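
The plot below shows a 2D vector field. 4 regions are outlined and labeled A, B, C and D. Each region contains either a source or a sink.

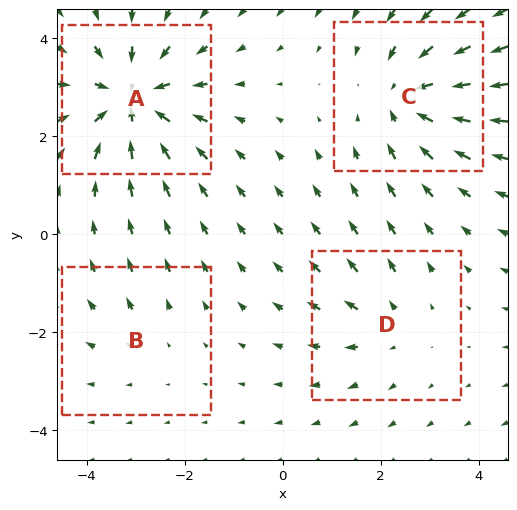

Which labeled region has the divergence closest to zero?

Divergence at each region's feature centre — A: about -6, B: about +2, C: about -5, D: about +3. Region B is closest to zero.

B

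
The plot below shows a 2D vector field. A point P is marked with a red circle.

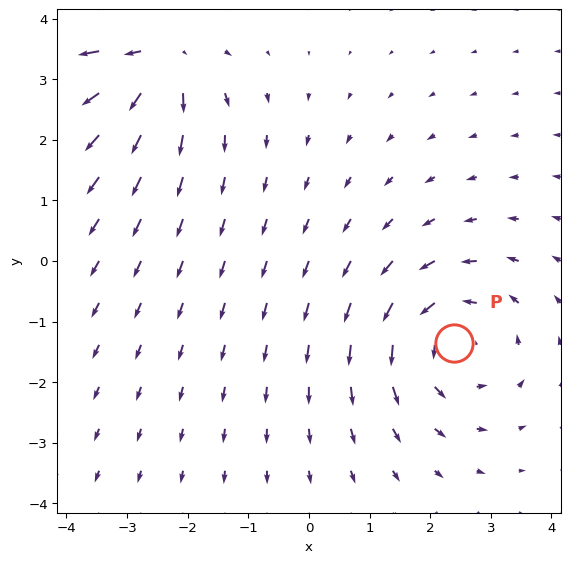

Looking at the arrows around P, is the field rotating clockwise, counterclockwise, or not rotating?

Near P at (2.4, -1.4) the arrows circulate counterclockwise. The curl (z-component) there is about +3; positive curl means counterclockwise rotation.

counterclockwise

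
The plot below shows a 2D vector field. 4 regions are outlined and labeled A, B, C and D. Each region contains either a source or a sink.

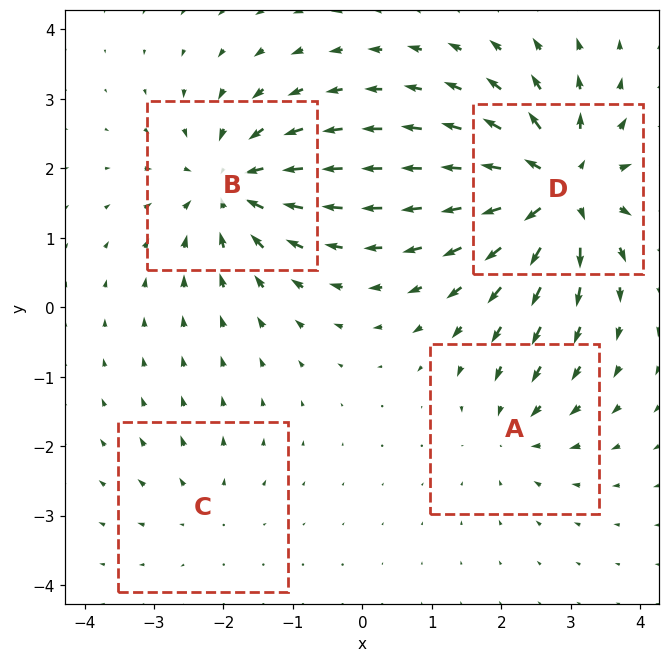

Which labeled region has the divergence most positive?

D

Divergence at each region's feature centre — A: about -4, B: about -6, C: about +2, D: about +8. Region D is most positive.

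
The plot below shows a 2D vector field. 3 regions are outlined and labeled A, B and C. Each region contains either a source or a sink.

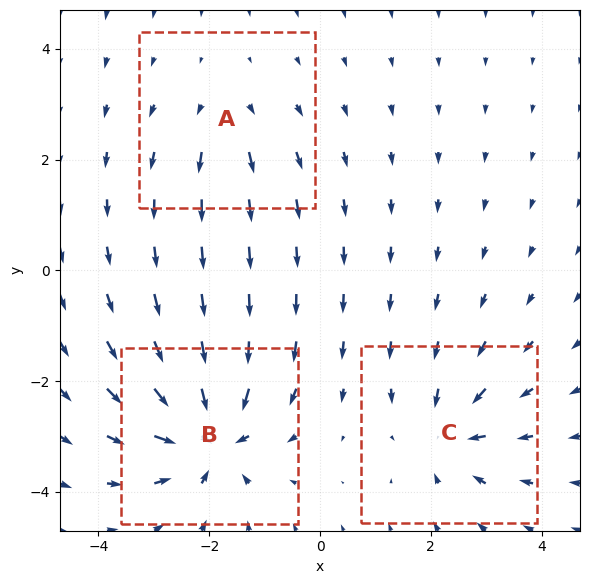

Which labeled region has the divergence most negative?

Divergence at each region's feature centre — A: about +2, B: about -6, C: about -4. Region B is most negative.

B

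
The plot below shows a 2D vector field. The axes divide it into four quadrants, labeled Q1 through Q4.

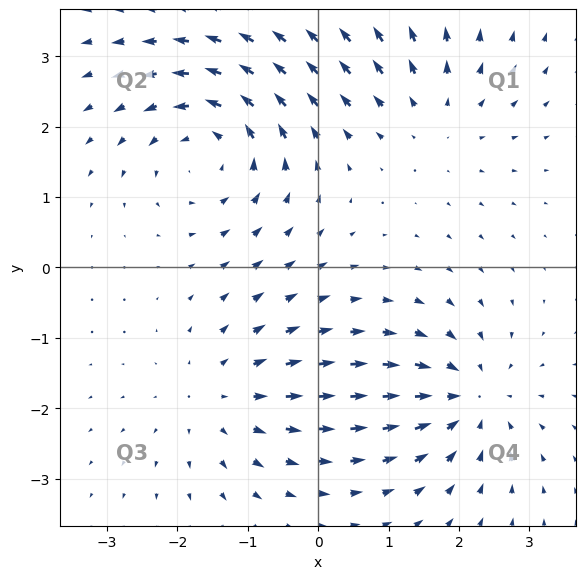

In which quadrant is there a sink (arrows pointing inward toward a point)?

Q4

The sink sits at approximately (2.2, -1.9), which lies in quadrant Q4. The divergence there is about -5, negative as expected for a sink.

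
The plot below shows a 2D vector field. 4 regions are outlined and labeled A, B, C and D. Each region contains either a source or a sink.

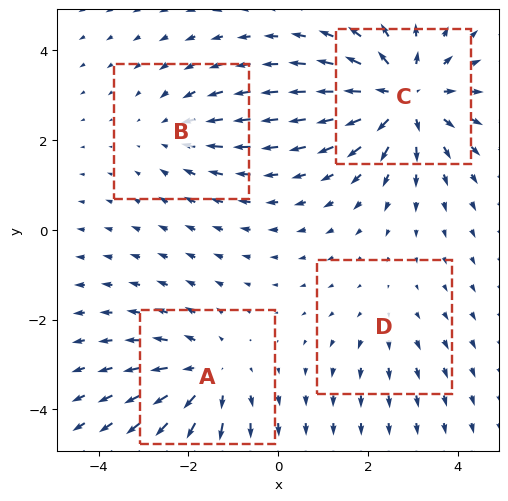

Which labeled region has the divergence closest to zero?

Divergence at each region's feature centre — A: about +5, B: about -3, C: about +6, D: about +2. Region D is closest to zero.

D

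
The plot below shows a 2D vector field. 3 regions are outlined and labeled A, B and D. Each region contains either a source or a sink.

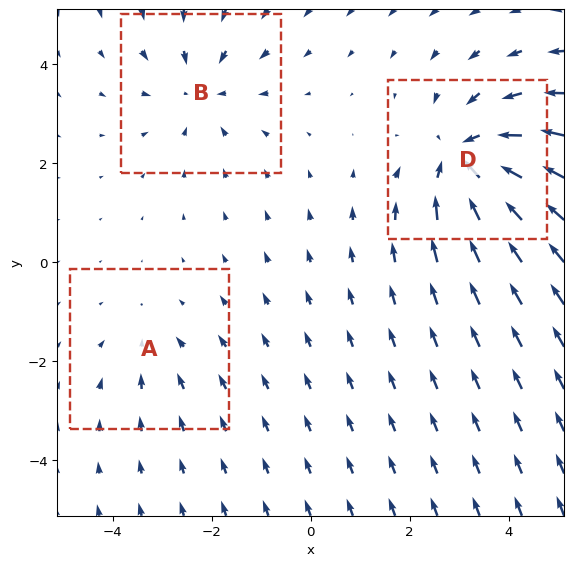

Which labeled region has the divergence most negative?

D

Divergence at each region's feature centre — A: about -2, B: about -3, D: about -5. Region D is most negative.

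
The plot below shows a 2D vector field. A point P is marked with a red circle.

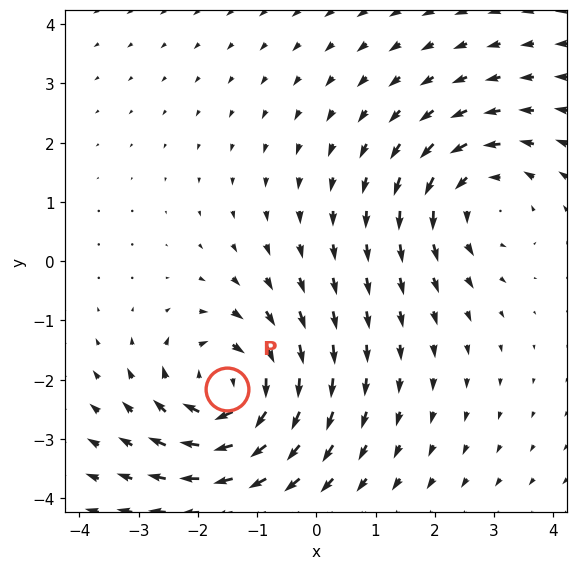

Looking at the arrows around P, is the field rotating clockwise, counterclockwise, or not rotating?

Near P at (-1.5, -2.2) the arrows circulate clockwise. The curl (z-component) there is about -4; negative curl means clockwise rotation.

clockwise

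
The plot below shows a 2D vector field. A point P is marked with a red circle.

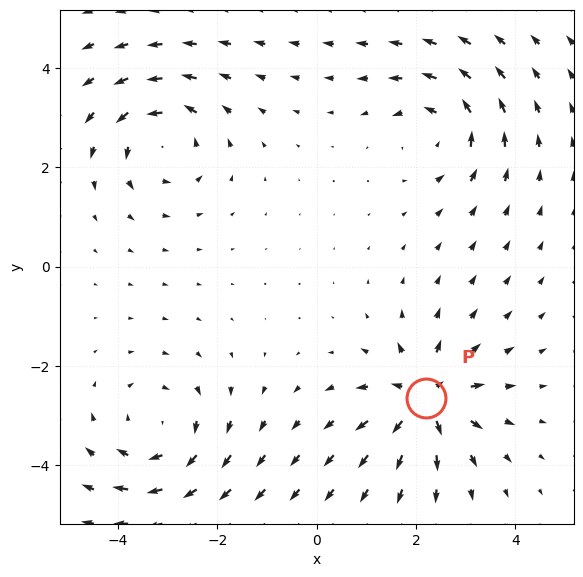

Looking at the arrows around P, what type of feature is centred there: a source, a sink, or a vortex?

At P (2.2, -2.7) the arrows spread outward. Divergence about +6, curl ≈0 — positive divergence with near-zero curl is a source.

source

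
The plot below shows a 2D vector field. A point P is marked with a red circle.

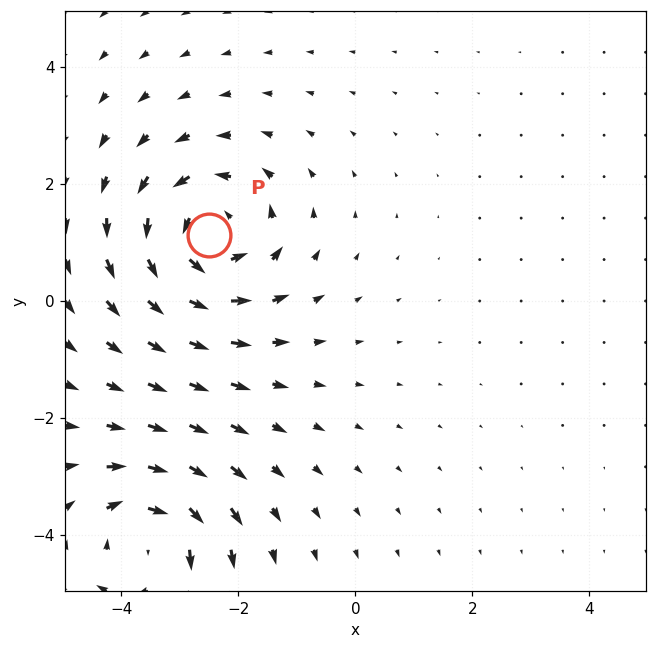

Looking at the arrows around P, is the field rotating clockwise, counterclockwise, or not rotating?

Near P at (-2.5, 1.1) the arrows circulate counterclockwise. The curl (z-component) there is about +4; positive curl means counterclockwise rotation.

counterclockwise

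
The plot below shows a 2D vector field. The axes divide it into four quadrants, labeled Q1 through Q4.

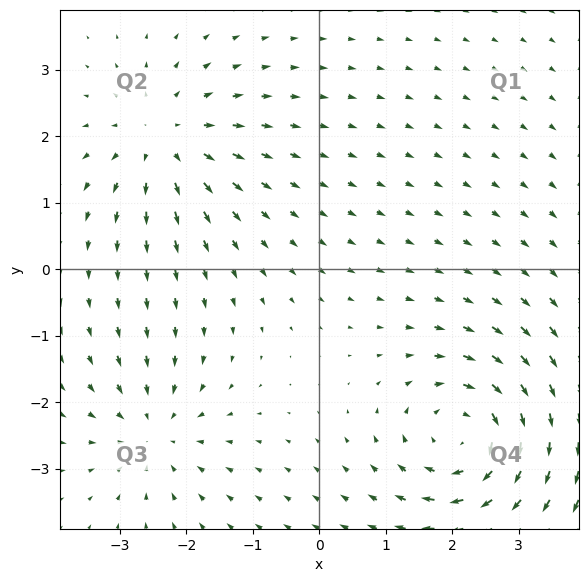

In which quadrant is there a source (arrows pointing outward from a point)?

Q2

The source sits at approximately (-2.3, 2.0), which lies in quadrant Q2. The divergence there is about +3, positive as expected for a source.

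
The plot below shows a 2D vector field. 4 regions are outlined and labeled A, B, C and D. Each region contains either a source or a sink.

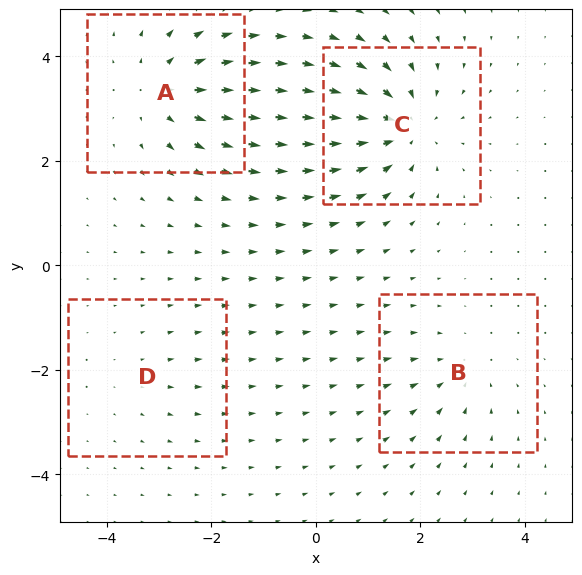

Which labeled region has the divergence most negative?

Divergence at each region's feature centre — A: about +5, B: about -3, C: about -6, D: about +2. Region C is most negative.

C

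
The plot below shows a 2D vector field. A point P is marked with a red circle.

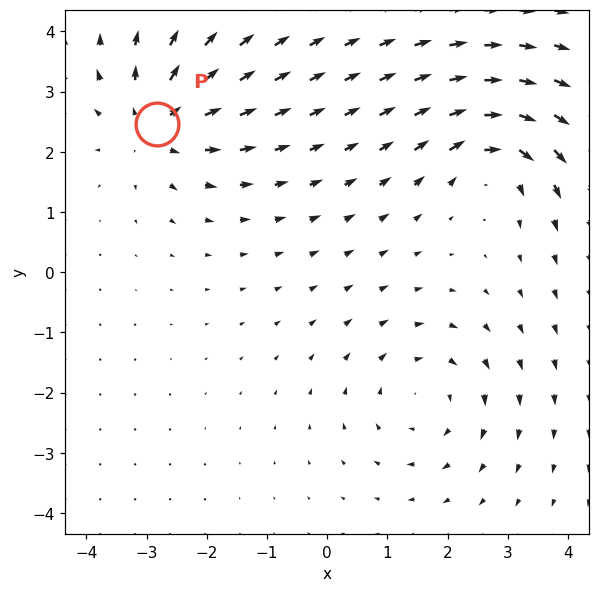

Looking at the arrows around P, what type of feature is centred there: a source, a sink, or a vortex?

source

At P (-2.8, 2.5) the arrows spread outward. Divergence about +5, curl ≈0 — positive divergence with near-zero curl is a source.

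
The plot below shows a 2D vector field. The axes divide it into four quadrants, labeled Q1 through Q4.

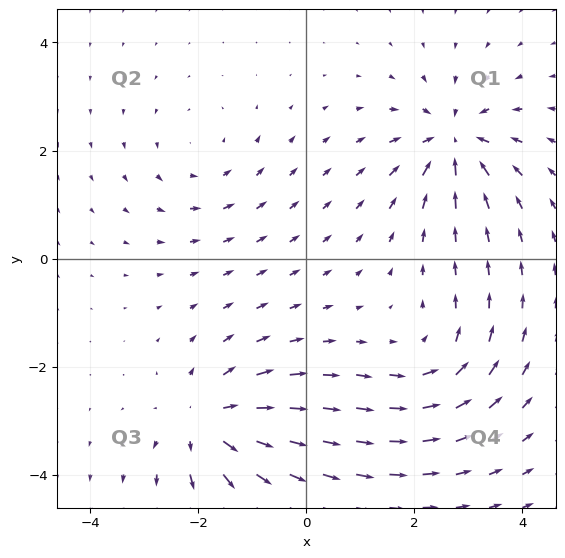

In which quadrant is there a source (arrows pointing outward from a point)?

The source sits at approximately (-1.8, -3.1), which lies in quadrant Q3. The divergence there is about +4, positive as expected for a source.

Q3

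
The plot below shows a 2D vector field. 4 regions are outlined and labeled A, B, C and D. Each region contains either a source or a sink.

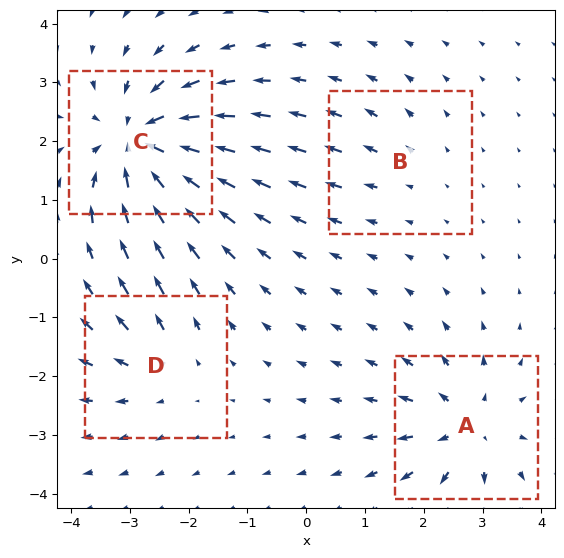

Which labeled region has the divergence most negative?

Divergence at each region's feature centre — A: about +5, B: about +2, C: about -8, D: about +4. Region C is most negative.

C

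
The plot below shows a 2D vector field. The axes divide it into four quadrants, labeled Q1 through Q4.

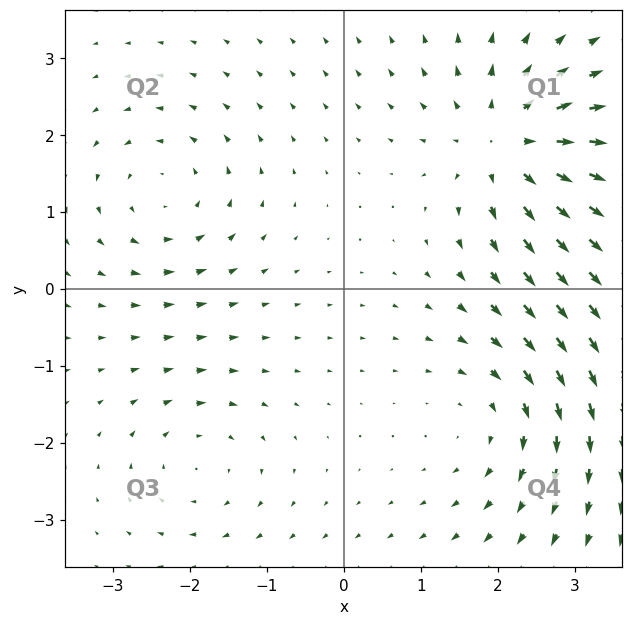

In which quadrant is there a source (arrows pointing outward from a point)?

The source sits at approximately (2.1, 1.9), which lies in quadrant Q1. The divergence there is about +5, positive as expected for a source.

Q1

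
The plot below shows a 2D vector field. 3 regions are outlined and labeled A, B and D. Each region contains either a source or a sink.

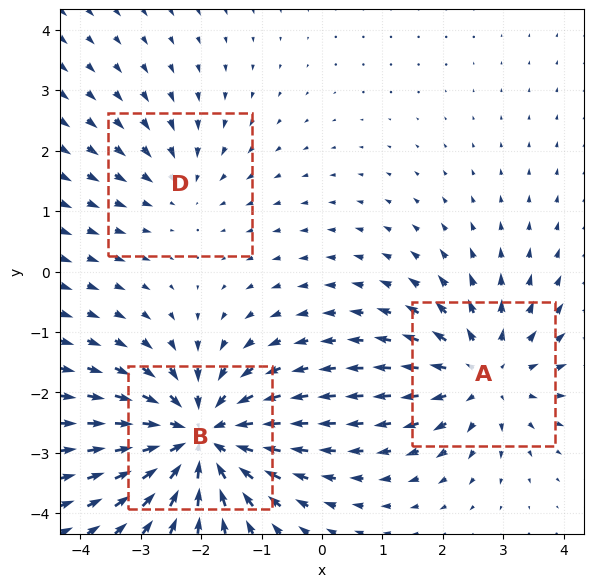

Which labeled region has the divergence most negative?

Divergence at each region's feature centre — A: about +3, B: about -5, D: about -2. Region B is most negative.

B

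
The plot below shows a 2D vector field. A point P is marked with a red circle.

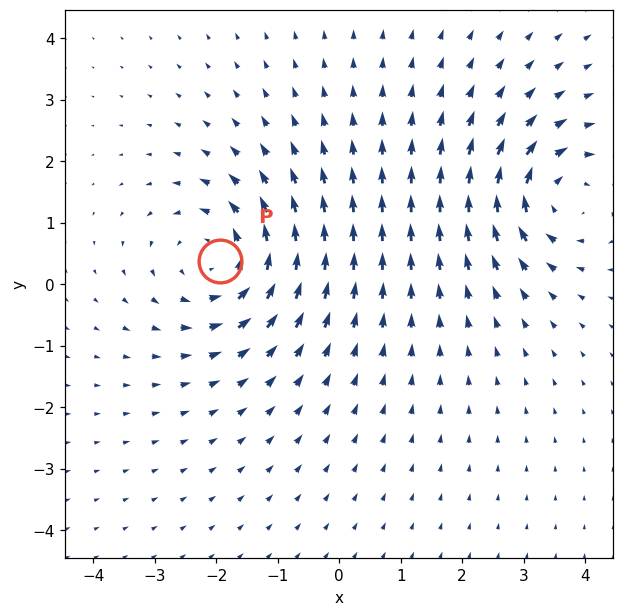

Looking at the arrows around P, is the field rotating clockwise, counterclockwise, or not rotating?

counterclockwise

Near P at (-1.9, 0.4) the arrows circulate counterclockwise. The curl (z-component) there is about +3; positive curl means counterclockwise rotation.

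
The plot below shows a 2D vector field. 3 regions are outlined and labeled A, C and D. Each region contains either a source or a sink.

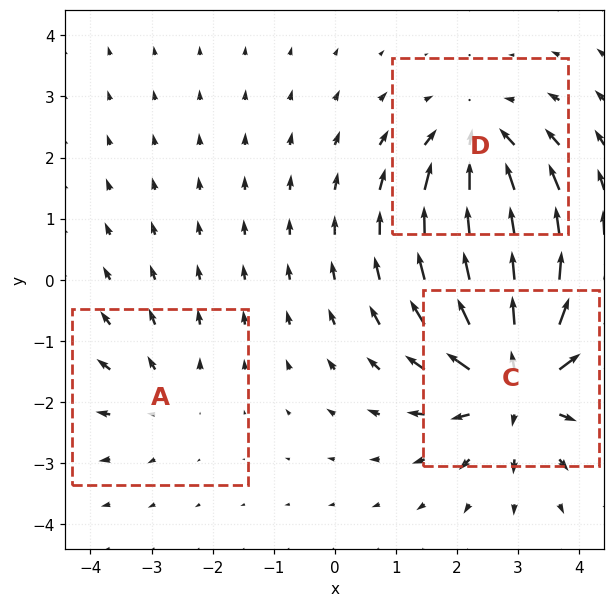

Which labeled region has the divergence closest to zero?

A

Divergence at each region's feature centre — A: about +2, C: about +5, D: about -3. Region A is closest to zero.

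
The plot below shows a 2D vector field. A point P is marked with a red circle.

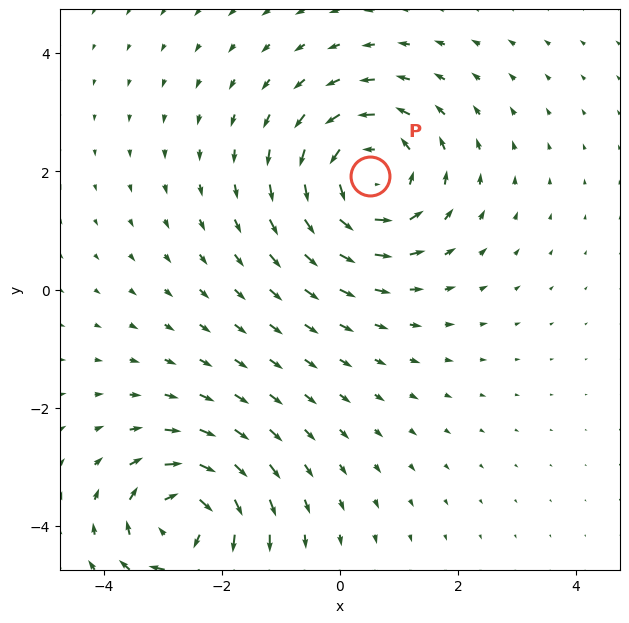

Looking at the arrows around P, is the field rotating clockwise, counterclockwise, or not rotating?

counterclockwise

Near P at (0.5, 1.9) the arrows circulate counterclockwise. The curl (z-component) there is about +5; positive curl means counterclockwise rotation.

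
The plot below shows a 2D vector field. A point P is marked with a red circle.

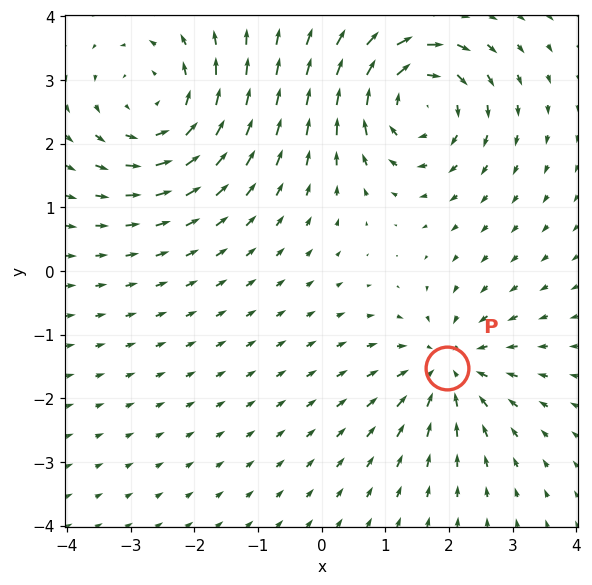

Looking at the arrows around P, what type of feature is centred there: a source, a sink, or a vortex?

sink

At P (2.0, -1.5) the arrows converge inward. Divergence about -4, curl ≈0 — negative divergence with near-zero curl is a sink.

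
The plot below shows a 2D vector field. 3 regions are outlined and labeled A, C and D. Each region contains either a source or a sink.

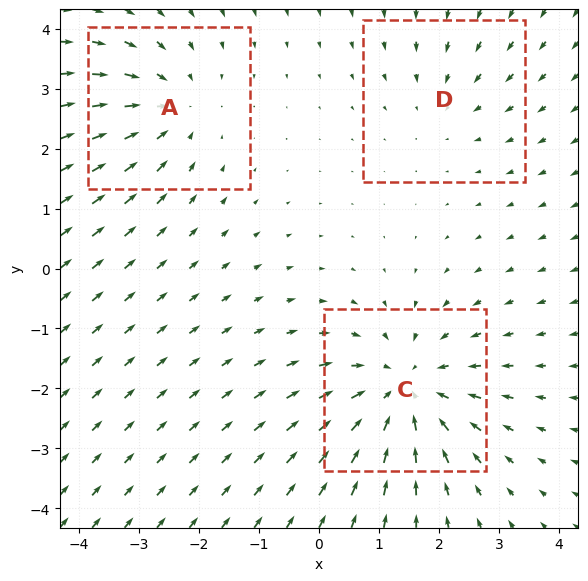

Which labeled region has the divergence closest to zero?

Divergence at each region's feature centre — A: about -3, C: about -4, D: about -2. Region D is closest to zero.

D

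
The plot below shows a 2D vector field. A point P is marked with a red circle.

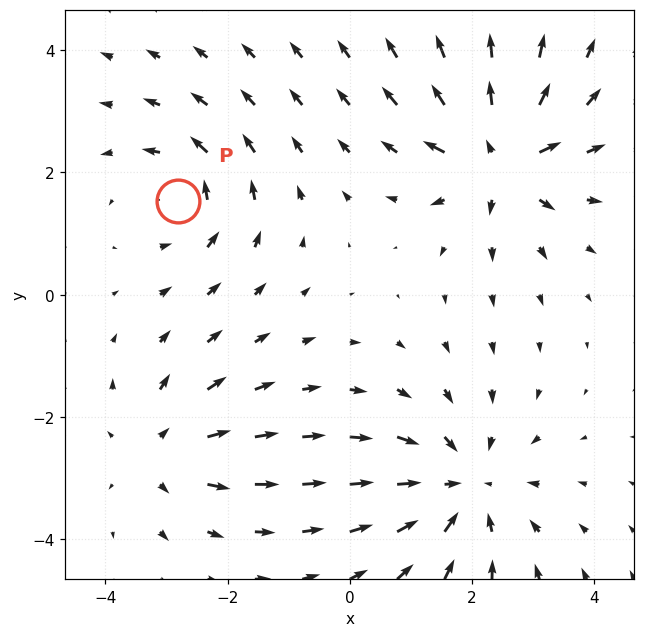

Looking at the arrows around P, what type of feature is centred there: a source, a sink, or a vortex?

vortex

At P (-2.8, 1.5) the arrows circulate counterclockwise. Divergence ≈0, curl about +4 — near-zero divergence with nonzero curl is a vortex.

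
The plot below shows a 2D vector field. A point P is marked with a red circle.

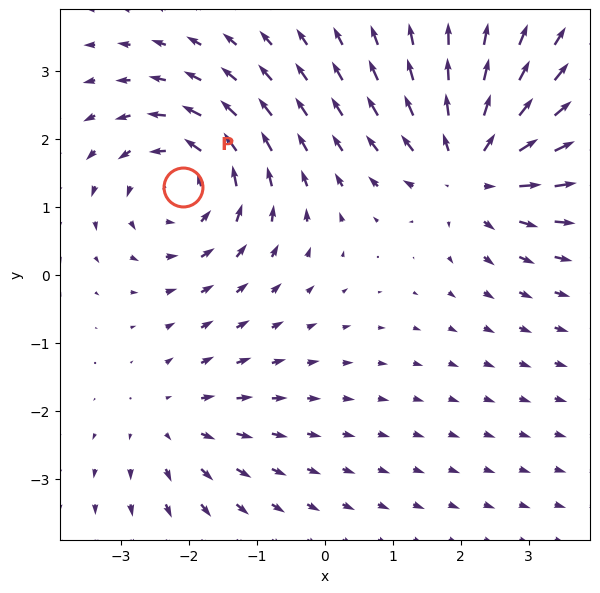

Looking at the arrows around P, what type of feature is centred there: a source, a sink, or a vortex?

At P (-2.1, 1.3) the arrows circulate counterclockwise. Divergence ≈0, curl about +5 — near-zero divergence with nonzero curl is a vortex.

vortex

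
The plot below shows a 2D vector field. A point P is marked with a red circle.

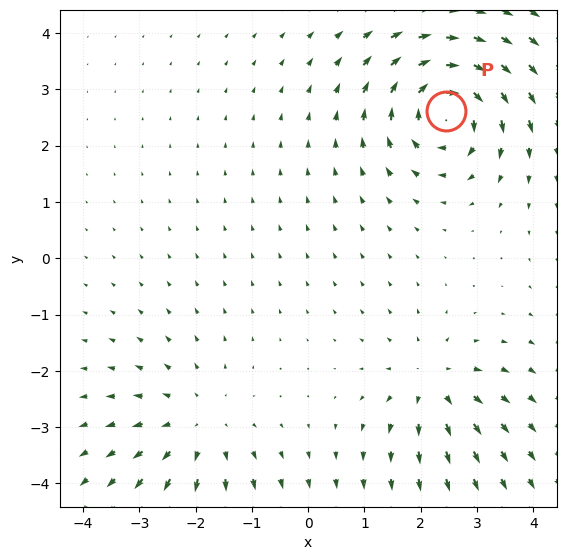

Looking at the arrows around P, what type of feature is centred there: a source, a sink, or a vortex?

vortex

At P (2.4, 2.6) the arrows circulate clockwise. Divergence ≈0, curl about -6 — near-zero divergence with nonzero curl is a vortex.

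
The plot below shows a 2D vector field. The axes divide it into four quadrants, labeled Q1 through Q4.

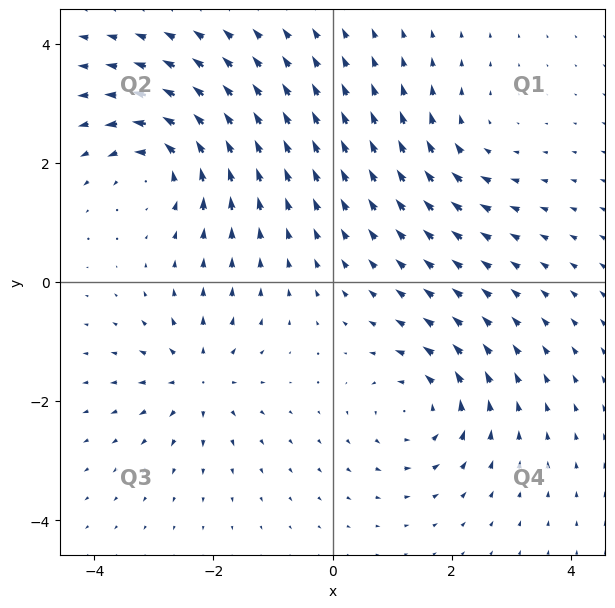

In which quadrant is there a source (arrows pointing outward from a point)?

The source sits at approximately (-2.2, -1.6), which lies in quadrant Q3. The divergence there is about +5, positive as expected for a source.

Q3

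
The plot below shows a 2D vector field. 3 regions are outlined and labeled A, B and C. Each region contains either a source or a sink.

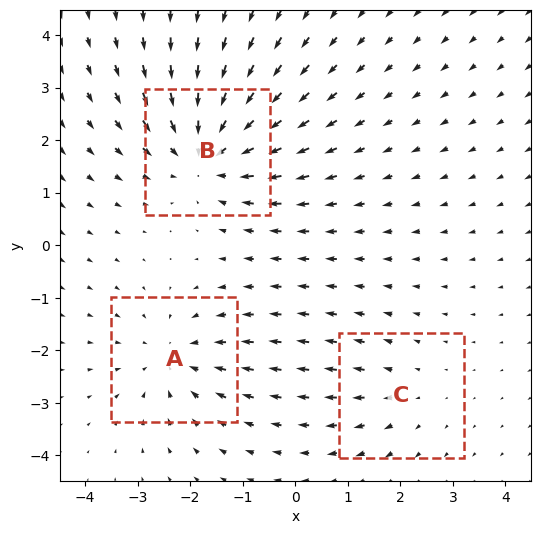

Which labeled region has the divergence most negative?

Divergence at each region's feature centre — A: about -3, B: about -4, C: about +2. Region B is most negative.

B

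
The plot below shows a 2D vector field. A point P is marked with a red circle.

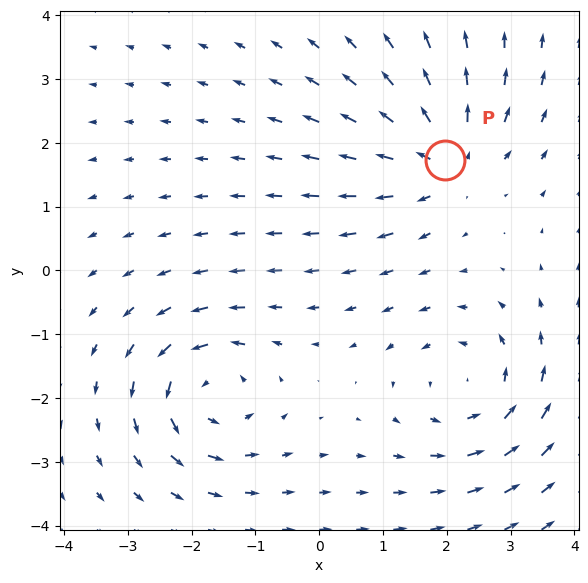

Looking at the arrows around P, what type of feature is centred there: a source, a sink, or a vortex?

source

At P (2.0, 1.7) the arrows spread outward. Divergence about +6, curl ≈0 — positive divergence with near-zero curl is a source.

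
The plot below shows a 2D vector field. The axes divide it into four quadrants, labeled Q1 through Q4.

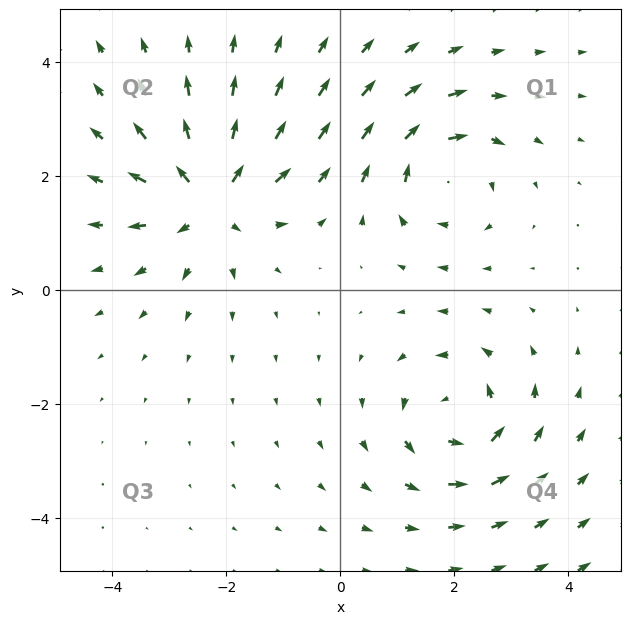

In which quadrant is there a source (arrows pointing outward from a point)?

Q2

The source sits at approximately (-2.3, 1.6), which lies in quadrant Q2. The divergence there is about +5, positive as expected for a source.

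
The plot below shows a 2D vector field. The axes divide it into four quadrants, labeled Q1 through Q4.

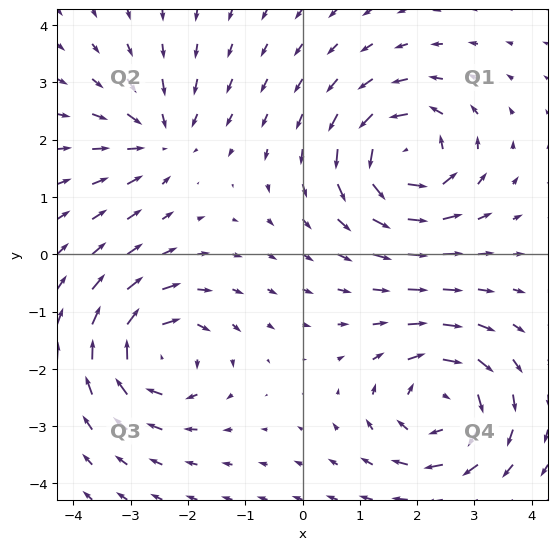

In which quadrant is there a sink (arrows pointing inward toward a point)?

Q2

The sink sits at approximately (-2.5, 2.0), which lies in quadrant Q2. The divergence there is about -4, negative as expected for a sink.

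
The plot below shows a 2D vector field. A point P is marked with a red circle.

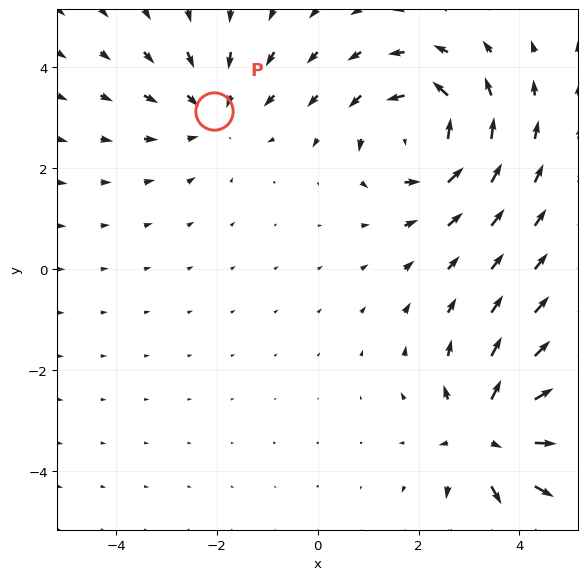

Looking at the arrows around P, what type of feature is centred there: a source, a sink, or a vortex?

sink

At P (-2.1, 3.1) the arrows converge inward. Divergence about -3, curl ≈0 — negative divergence with near-zero curl is a sink.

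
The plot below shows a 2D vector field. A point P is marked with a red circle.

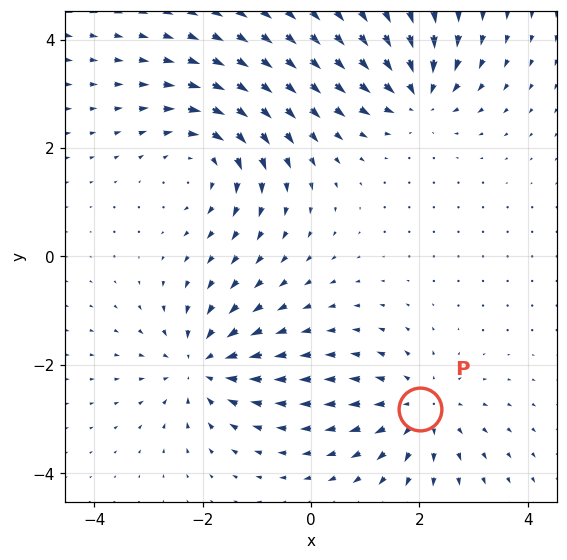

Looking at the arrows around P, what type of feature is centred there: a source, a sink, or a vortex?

source

At P (2.0, -2.8) the arrows spread outward. Divergence about +4, curl ≈0 — positive divergence with near-zero curl is a source.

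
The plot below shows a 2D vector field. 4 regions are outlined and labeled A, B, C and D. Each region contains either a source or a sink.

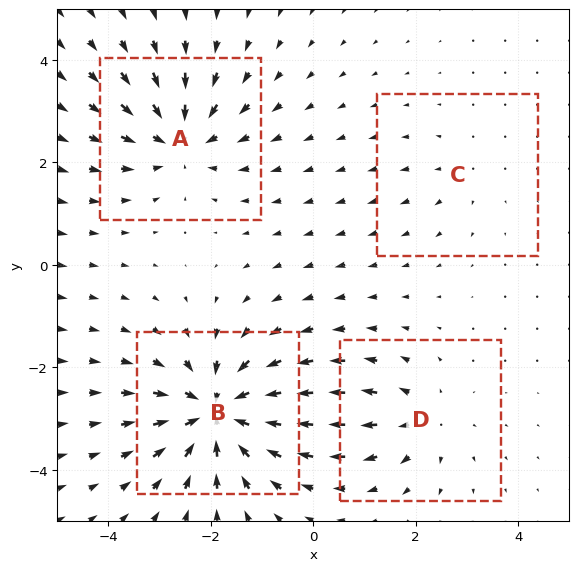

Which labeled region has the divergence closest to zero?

C

Divergence at each region's feature centre — A: about -5, B: about -7, C: about +2, D: about +4. Region C is closest to zero.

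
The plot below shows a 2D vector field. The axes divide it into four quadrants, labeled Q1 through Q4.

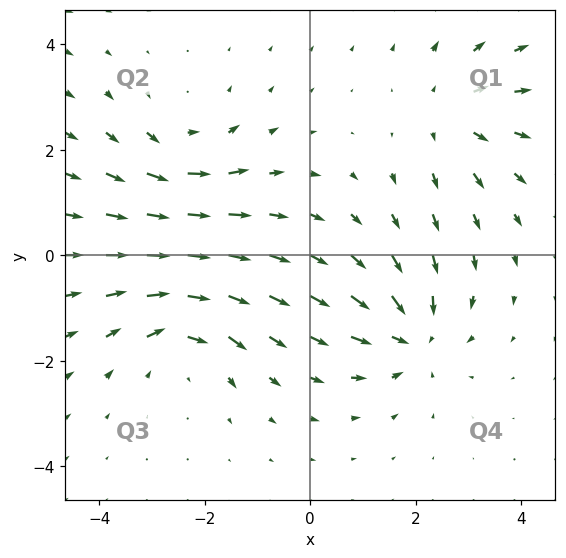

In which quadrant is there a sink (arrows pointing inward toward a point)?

The sink sits at approximately (1.9, -1.5), which lies in quadrant Q4. The divergence there is about -5, negative as expected for a sink.

Q4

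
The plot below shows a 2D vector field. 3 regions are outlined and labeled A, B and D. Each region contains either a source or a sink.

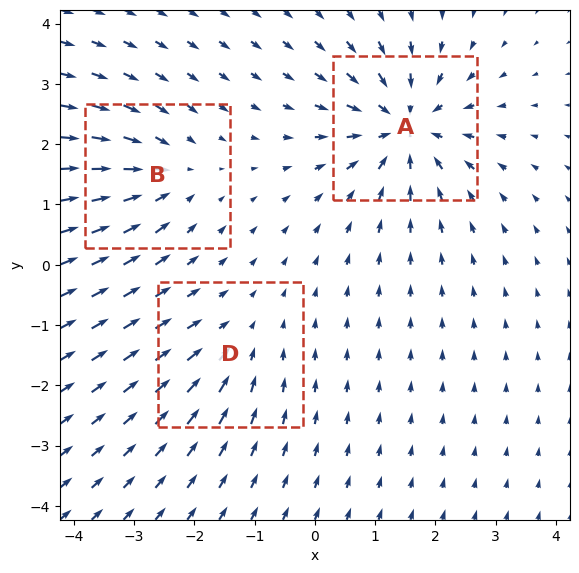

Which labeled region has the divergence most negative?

Divergence at each region's feature centre — A: about -5, B: about -3, D: about -2. Region A is most negative.

A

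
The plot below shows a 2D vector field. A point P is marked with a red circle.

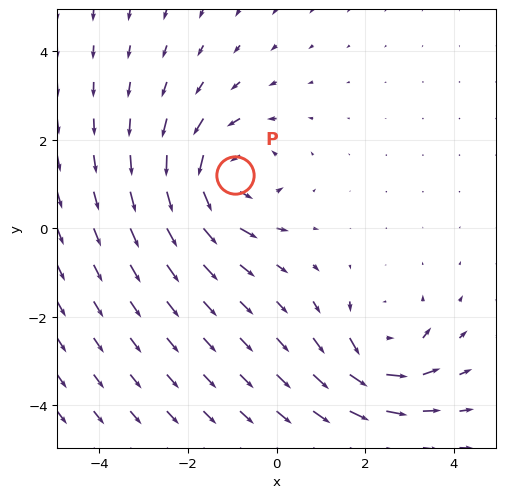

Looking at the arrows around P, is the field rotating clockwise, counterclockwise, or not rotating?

counterclockwise

Near P at (-0.9, 1.2) the arrows circulate counterclockwise. The curl (z-component) there is about +5; positive curl means counterclockwise rotation.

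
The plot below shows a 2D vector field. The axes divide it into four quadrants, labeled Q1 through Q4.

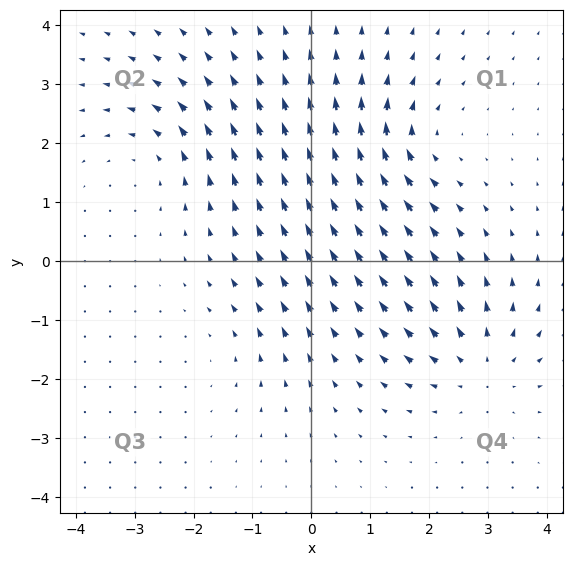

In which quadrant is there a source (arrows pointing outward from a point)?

The source sits at approximately (2.9, -1.8), which lies in quadrant Q4. The divergence there is about +4, positive as expected for a source.

Q4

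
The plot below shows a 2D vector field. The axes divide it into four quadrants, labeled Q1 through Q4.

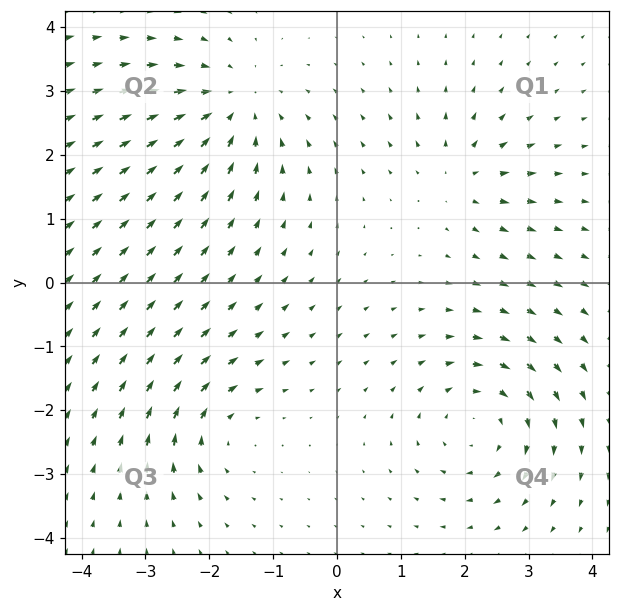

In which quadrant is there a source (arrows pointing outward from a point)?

The source sits at approximately (1.9, 1.7), which lies in quadrant Q1. The divergence there is about +4, positive as expected for a source.

Q1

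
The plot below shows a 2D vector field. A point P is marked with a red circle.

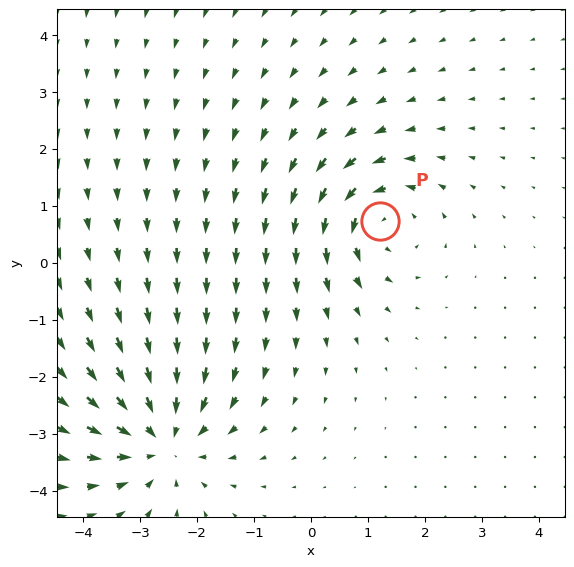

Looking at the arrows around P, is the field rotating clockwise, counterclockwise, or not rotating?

counterclockwise

Near P at (1.2, 0.7) the arrows circulate counterclockwise. The curl (z-component) there is about +4; positive curl means counterclockwise rotation.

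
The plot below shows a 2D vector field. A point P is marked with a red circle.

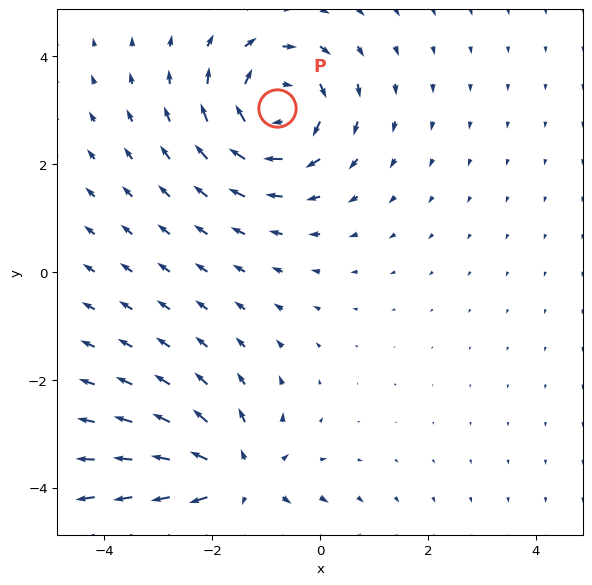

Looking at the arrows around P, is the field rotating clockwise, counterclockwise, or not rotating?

Near P at (-0.8, 3.0) the arrows circulate clockwise. The curl (z-component) there is about -5; negative curl means clockwise rotation.

clockwise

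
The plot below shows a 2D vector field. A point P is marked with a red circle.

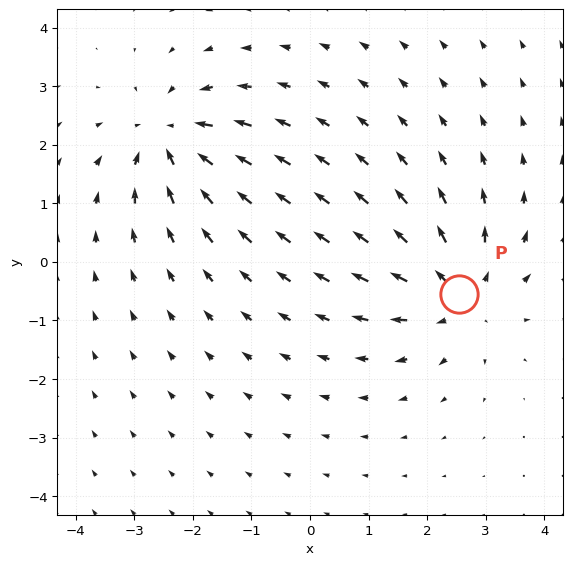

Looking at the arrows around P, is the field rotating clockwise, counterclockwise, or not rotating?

Near P at (2.5, -0.6) the arrows show no circulation. The curl there is ≈0.

not rotating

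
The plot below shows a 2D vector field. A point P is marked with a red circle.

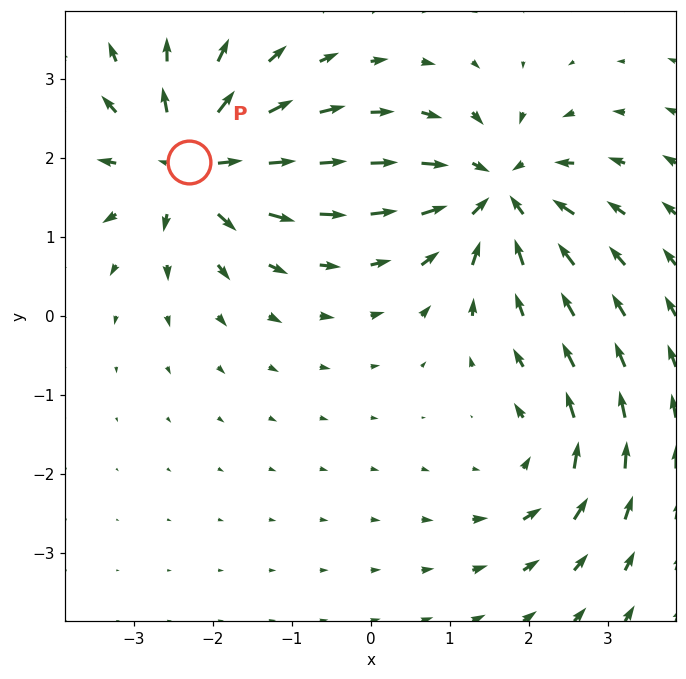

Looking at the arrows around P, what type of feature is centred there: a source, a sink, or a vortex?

source

At P (-2.3, 1.9) the arrows spread outward. Divergence about +7, curl ≈0 — positive divergence with near-zero curl is a source.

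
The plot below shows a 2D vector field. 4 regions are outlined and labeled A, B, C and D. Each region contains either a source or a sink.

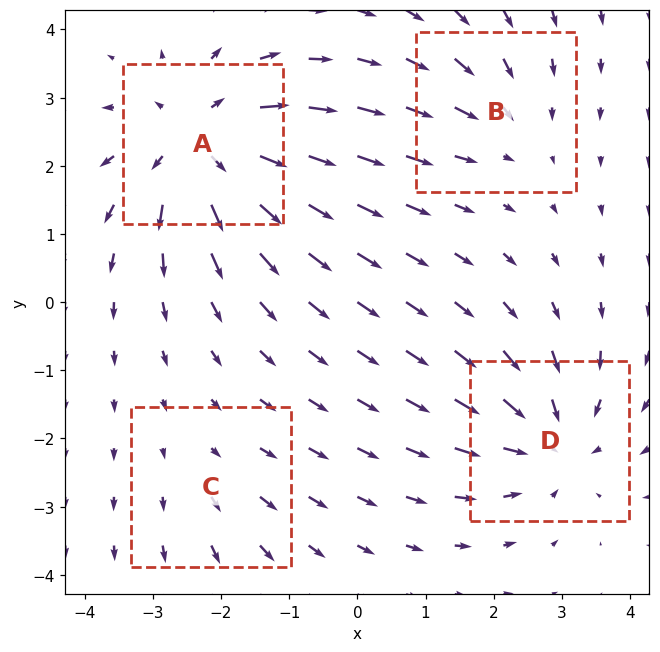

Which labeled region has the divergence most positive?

Divergence at each region's feature centre — A: about +6, B: about -3, C: about +2, D: about -5. Region A is most positive.

A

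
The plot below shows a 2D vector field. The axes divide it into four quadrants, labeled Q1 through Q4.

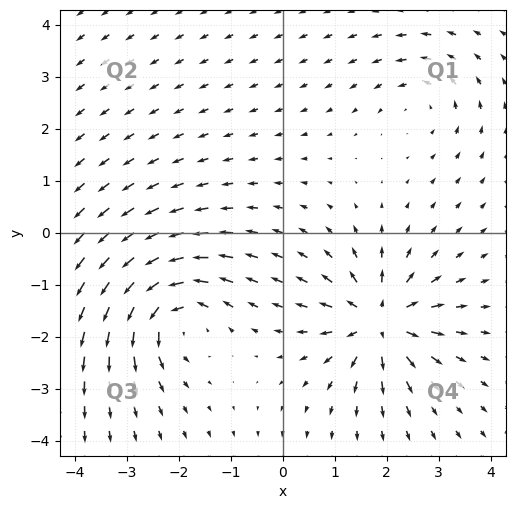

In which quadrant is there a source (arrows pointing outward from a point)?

Q4

The source sits at approximately (1.9, -1.7), which lies in quadrant Q4. The divergence there is about +7, positive as expected for a source.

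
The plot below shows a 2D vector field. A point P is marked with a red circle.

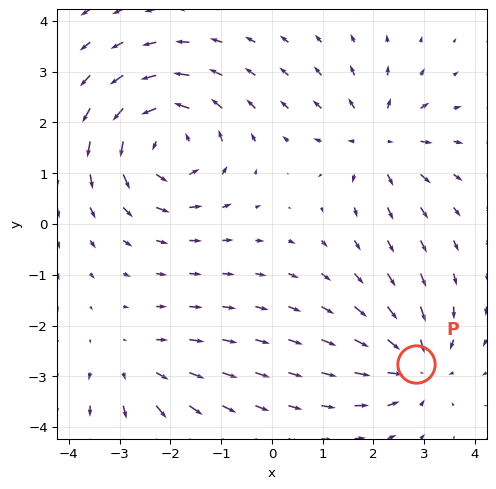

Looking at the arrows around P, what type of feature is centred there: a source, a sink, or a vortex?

At P (2.8, -2.8) the arrows converge inward. Divergence about -4, curl ≈0 — negative divergence with near-zero curl is a sink.

sink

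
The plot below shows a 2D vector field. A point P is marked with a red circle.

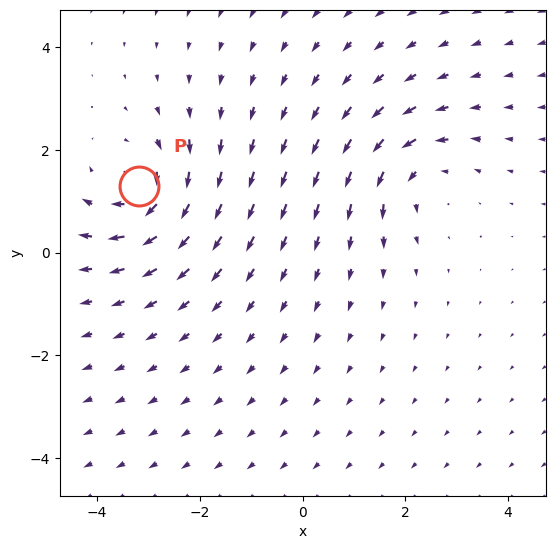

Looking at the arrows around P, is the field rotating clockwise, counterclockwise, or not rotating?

clockwise

Near P at (-3.2, 1.3) the arrows circulate clockwise. The curl (z-component) there is about -4; negative curl means clockwise rotation.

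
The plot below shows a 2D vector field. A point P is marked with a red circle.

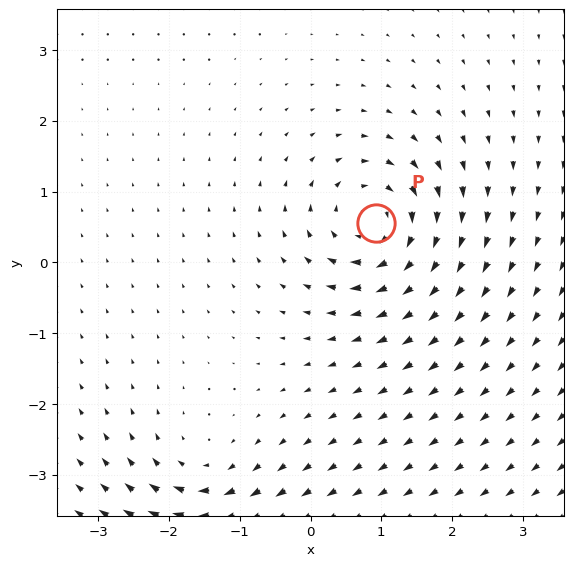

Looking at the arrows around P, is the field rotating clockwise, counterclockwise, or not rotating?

clockwise

Near P at (0.9, 0.6) the arrows circulate clockwise. The curl (z-component) there is about -7; negative curl means clockwise rotation.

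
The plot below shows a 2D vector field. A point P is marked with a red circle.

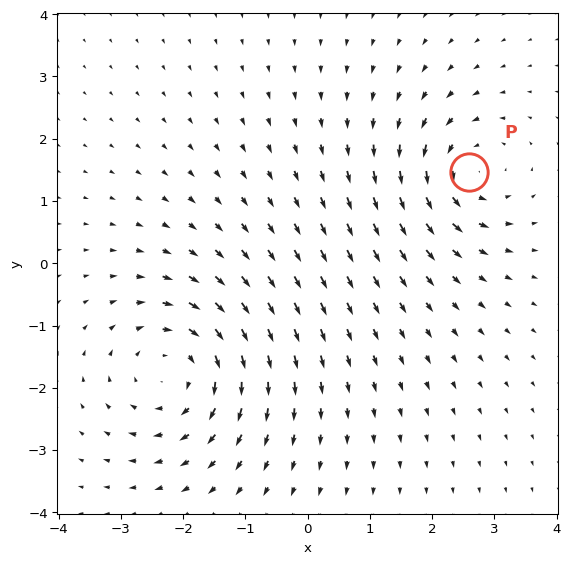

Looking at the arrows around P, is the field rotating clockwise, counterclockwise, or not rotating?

Near P at (2.6, 1.5) the arrows circulate counterclockwise. The curl (z-component) there is about +4; positive curl means counterclockwise rotation.

counterclockwise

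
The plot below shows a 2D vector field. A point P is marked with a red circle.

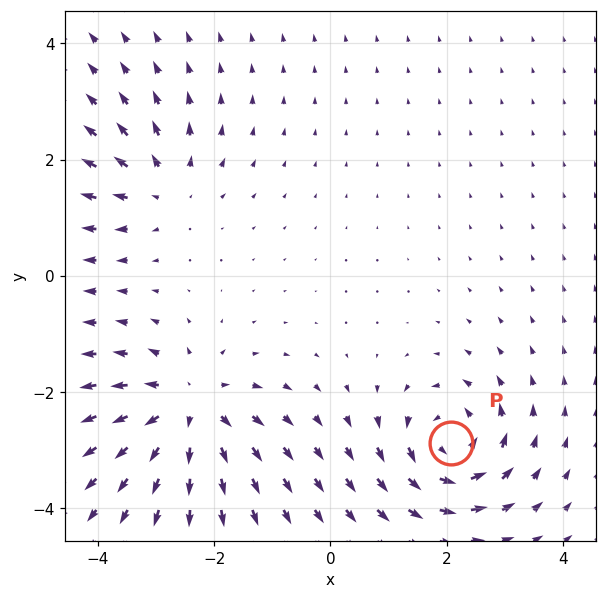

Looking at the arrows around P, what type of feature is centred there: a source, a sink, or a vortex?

vortex

At P (2.1, -2.9) the arrows circulate counterclockwise. Divergence ≈0, curl about +5 — near-zero divergence with nonzero curl is a vortex.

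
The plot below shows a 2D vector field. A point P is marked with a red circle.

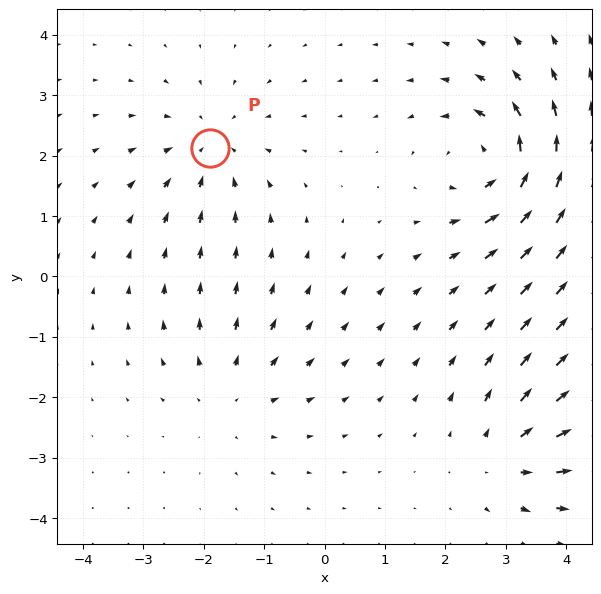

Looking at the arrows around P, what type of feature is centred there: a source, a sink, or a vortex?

At P (-1.9, 2.1) the arrows converge inward. Divergence about -3, curl ≈0 — negative divergence with near-zero curl is a sink.

sink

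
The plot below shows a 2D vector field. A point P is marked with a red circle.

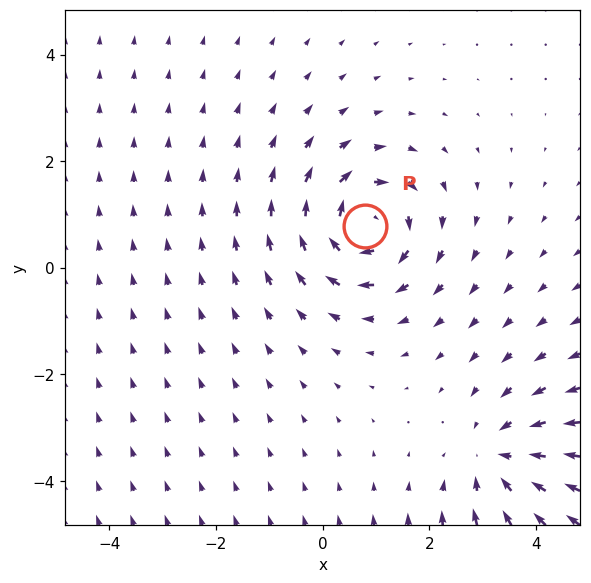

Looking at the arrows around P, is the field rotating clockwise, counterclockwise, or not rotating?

clockwise

Near P at (0.8, 0.8) the arrows circulate clockwise. The curl (z-component) there is about -5; negative curl means clockwise rotation.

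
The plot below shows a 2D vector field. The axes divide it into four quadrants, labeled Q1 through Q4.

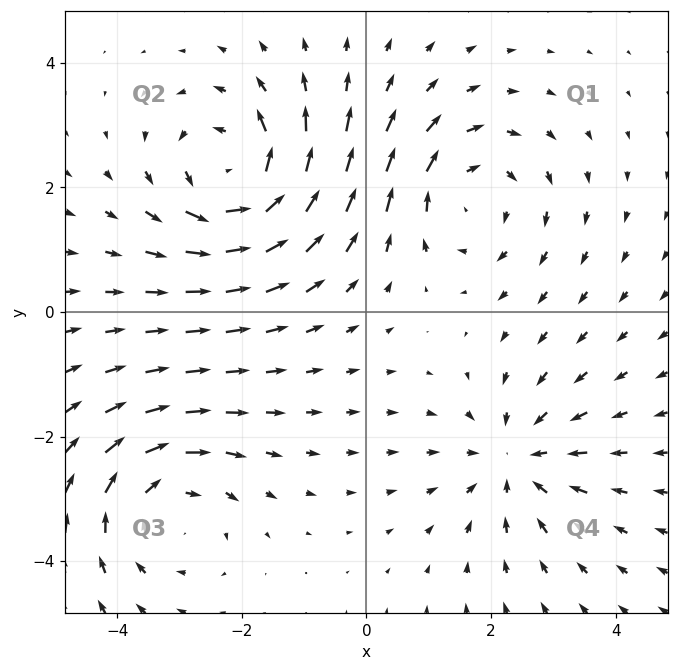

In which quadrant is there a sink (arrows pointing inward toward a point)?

The sink sits at approximately (2.4, -2.4), which lies in quadrant Q4. The divergence there is about -3, negative as expected for a sink.

Q4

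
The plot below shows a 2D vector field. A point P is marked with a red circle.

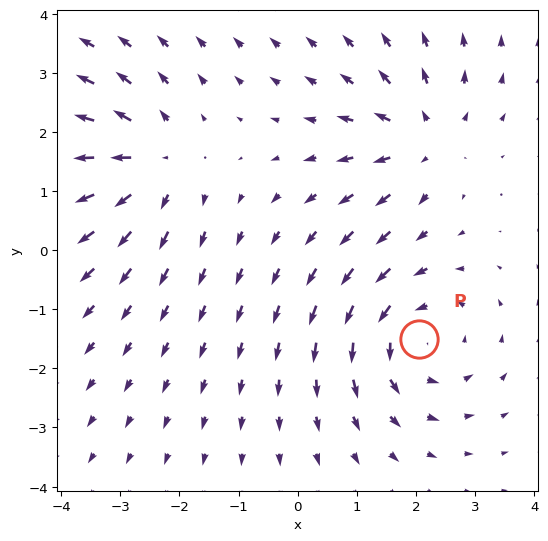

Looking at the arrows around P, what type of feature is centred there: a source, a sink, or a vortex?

vortex

At P (2.1, -1.5) the arrows circulate counterclockwise. Divergence ≈0, curl about +4 — near-zero divergence with nonzero curl is a vortex.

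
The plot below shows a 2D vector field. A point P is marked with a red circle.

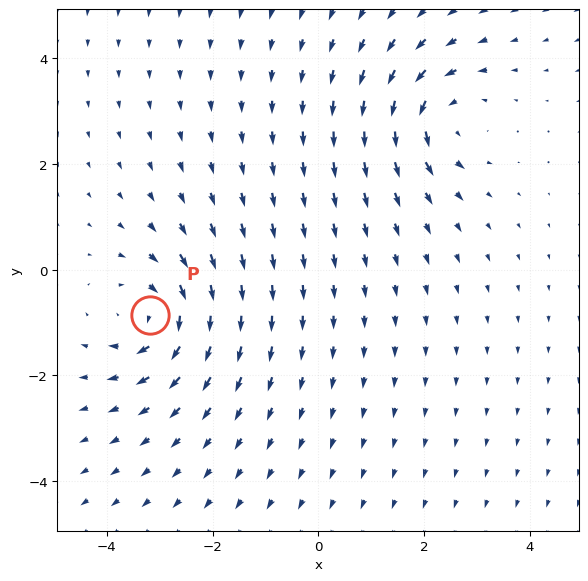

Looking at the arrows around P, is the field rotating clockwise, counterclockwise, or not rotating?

clockwise

Near P at (-3.2, -0.9) the arrows circulate clockwise. The curl (z-component) there is about -5; negative curl means clockwise rotation.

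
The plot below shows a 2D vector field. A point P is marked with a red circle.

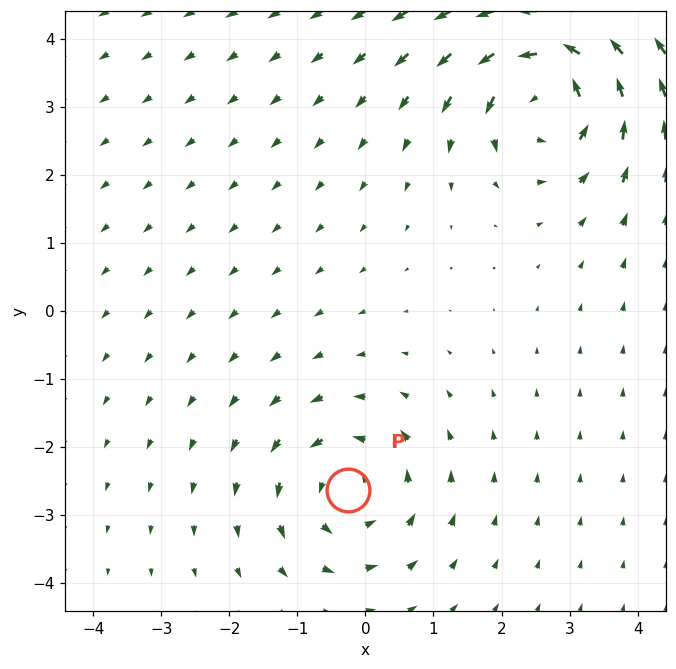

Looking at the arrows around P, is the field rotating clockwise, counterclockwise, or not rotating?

counterclockwise

Near P at (-0.3, -2.6) the arrows circulate counterclockwise. The curl (z-component) there is about +3; positive curl means counterclockwise rotation.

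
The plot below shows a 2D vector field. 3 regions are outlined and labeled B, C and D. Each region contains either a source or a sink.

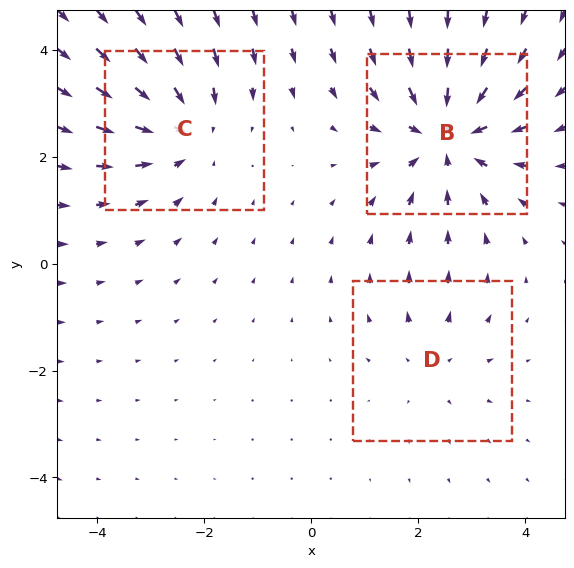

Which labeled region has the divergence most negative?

B

Divergence at each region's feature centre — B: about -4, C: about -3, D: about +2. Region B is most negative.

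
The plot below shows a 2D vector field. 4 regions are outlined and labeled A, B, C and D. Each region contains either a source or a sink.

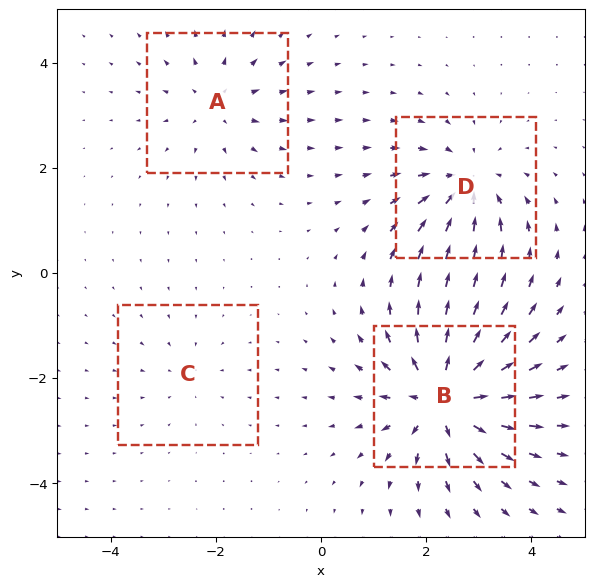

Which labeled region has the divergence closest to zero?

C

Divergence at each region's feature centre — A: about +4, B: about +8, C: about -2, D: about -6. Region C is closest to zero.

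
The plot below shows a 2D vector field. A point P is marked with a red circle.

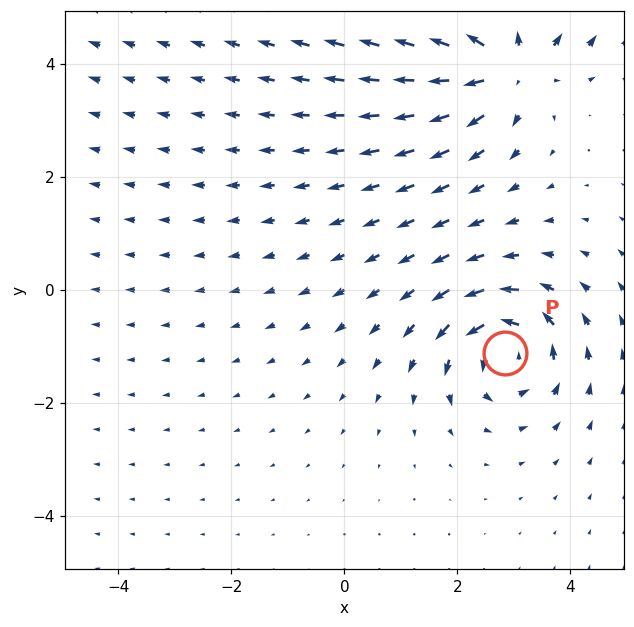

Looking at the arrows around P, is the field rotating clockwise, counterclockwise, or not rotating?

counterclockwise

Near P at (2.8, -1.1) the arrows circulate counterclockwise. The curl (z-component) there is about +5; positive curl means counterclockwise rotation.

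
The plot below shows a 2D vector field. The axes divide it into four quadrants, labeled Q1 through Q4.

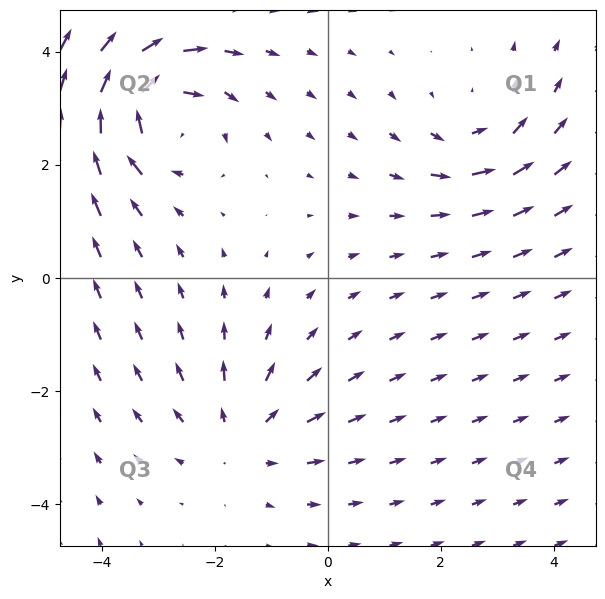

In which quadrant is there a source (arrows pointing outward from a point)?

The source sits at approximately (-1.5, -2.8), which lies in quadrant Q3. The divergence there is about +2, positive as expected for a source.

Q3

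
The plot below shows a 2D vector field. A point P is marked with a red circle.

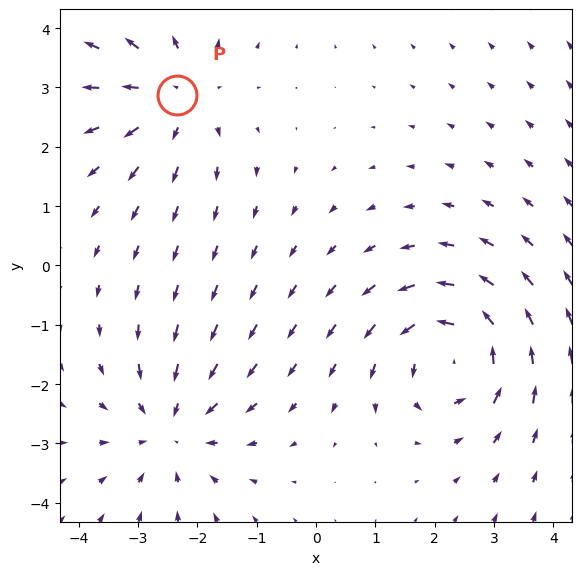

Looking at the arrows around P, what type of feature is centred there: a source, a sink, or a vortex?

At P (-2.4, 2.9) the arrows spread outward. Divergence about +3, curl ≈0 — positive divergence with near-zero curl is a source.

source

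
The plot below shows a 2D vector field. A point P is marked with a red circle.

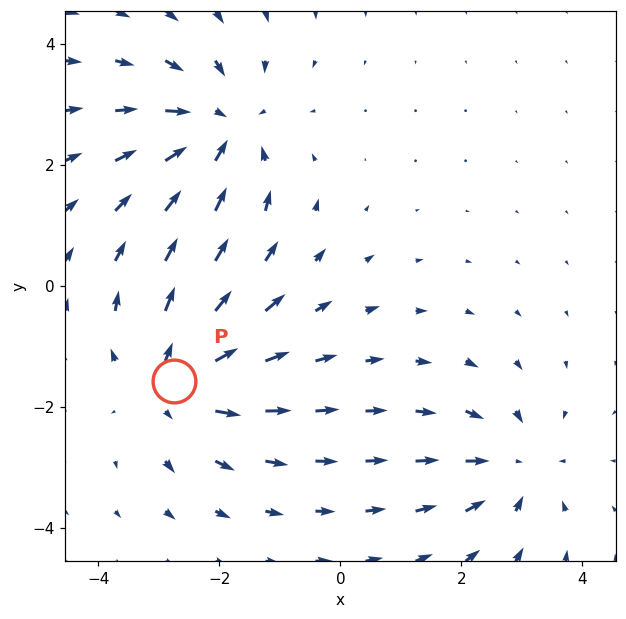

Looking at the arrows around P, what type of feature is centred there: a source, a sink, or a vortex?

At P (-2.7, -1.6) the arrows spread outward. Divergence about +3, curl ≈0 — positive divergence with near-zero curl is a source.

source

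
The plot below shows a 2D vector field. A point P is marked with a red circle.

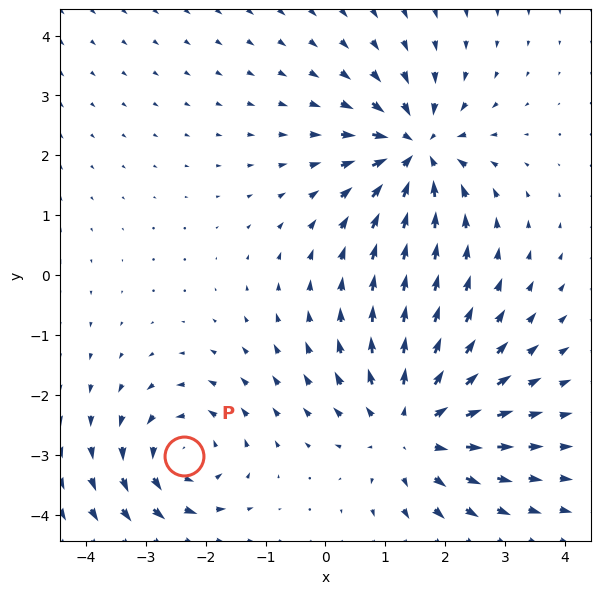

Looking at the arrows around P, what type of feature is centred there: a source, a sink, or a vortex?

vortex

At P (-2.4, -3.0) the arrows circulate counterclockwise. Divergence ≈0, curl about +3 — near-zero divergence with nonzero curl is a vortex.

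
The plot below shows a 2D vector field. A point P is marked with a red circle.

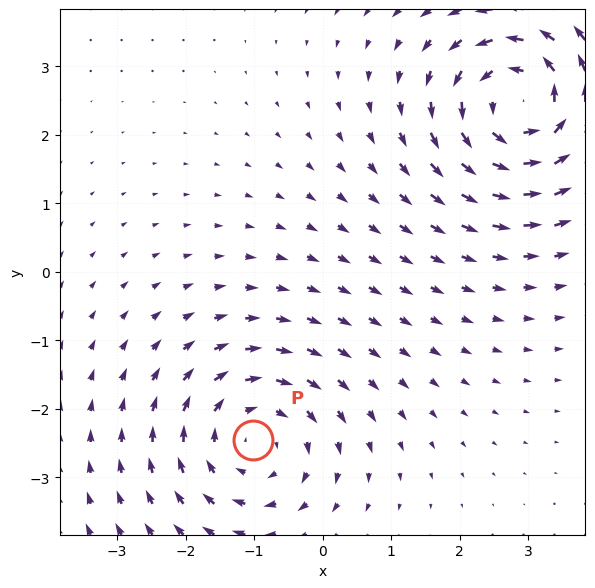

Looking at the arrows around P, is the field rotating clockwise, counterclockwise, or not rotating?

clockwise

Near P at (-1.0, -2.5) the arrows circulate clockwise. The curl (z-component) there is about -3; negative curl means clockwise rotation.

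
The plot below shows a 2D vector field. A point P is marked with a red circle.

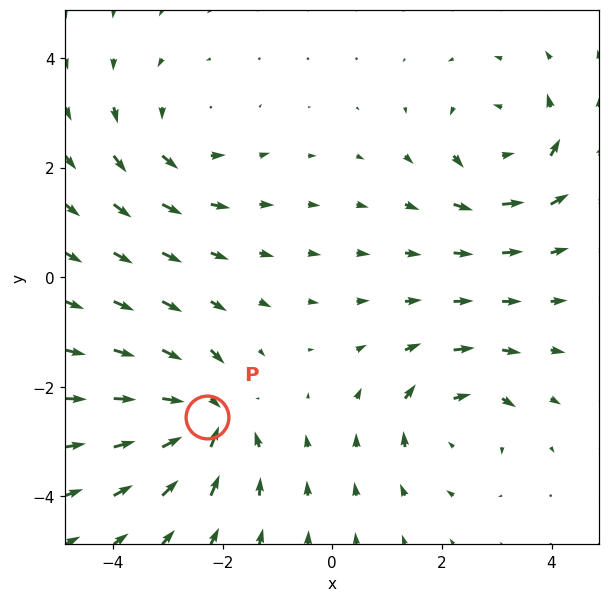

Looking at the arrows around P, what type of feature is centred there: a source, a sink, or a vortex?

sink

At P (-2.3, -2.6) the arrows converge inward. Divergence about -7, curl ≈0 — negative divergence with near-zero curl is a sink.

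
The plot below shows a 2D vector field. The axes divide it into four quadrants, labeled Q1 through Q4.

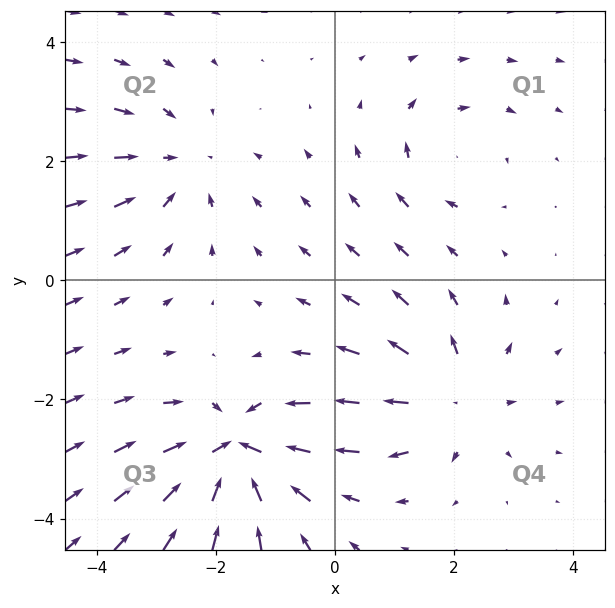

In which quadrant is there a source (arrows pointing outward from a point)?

Q4

The source sits at approximately (2.0, -2.0), which lies in quadrant Q4. The divergence there is about +4, positive as expected for a source.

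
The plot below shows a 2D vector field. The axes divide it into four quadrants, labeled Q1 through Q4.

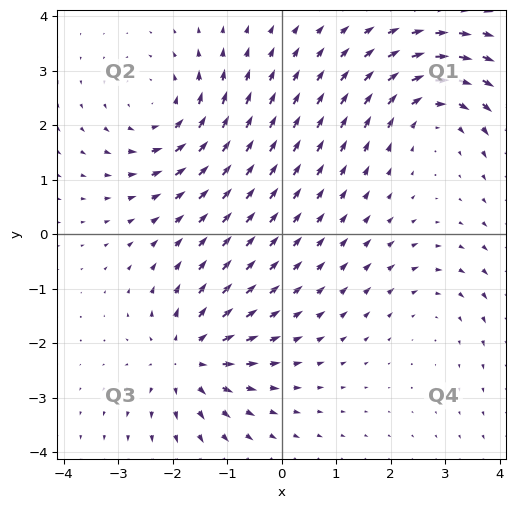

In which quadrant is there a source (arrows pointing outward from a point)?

Q3

The source sits at approximately (-1.7, -2.3), which lies in quadrant Q3. The divergence there is about +5, positive as expected for a source.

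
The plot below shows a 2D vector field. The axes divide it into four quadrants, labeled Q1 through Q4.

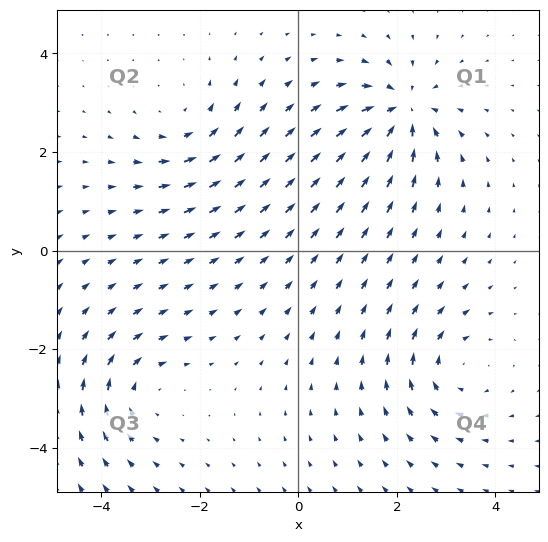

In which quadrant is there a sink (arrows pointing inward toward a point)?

Q1

The sink sits at approximately (2.1, 2.8), which lies in quadrant Q1. The divergence there is about -6, negative as expected for a sink.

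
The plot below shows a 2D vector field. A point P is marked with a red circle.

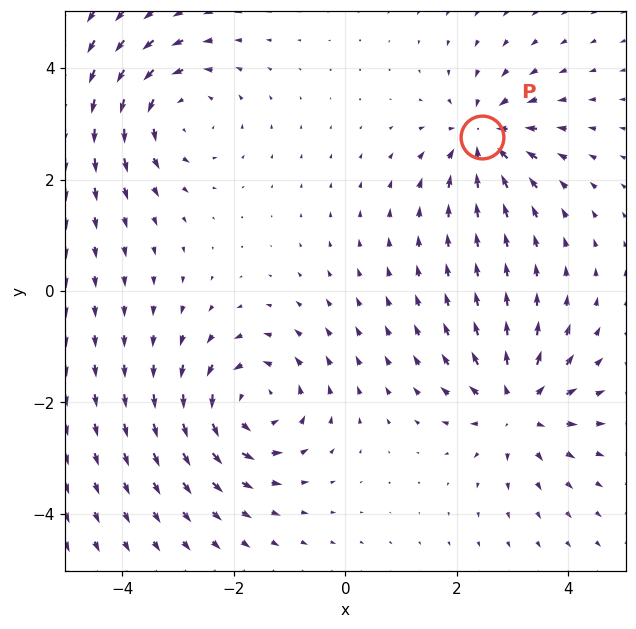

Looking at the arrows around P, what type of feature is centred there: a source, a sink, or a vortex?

sink

At P (2.5, 2.8) the arrows converge inward. Divergence about -5, curl ≈0 — negative divergence with near-zero curl is a sink.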